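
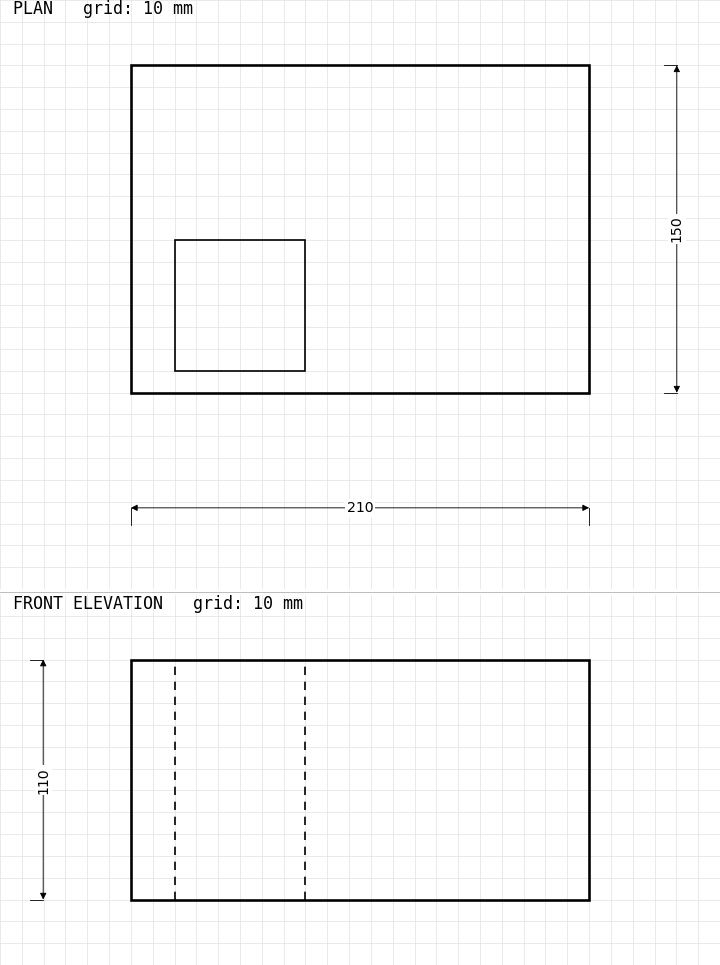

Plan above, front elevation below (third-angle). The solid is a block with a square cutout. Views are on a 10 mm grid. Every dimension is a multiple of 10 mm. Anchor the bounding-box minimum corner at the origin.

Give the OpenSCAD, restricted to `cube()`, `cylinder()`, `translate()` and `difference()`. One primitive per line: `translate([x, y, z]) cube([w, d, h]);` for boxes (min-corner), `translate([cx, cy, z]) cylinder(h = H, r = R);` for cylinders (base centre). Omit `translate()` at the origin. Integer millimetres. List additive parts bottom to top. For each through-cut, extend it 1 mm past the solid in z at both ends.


difference() {
  cube([210, 150, 110]);
  translate([20, 10, -1]) cube([60, 60, 112]);
}


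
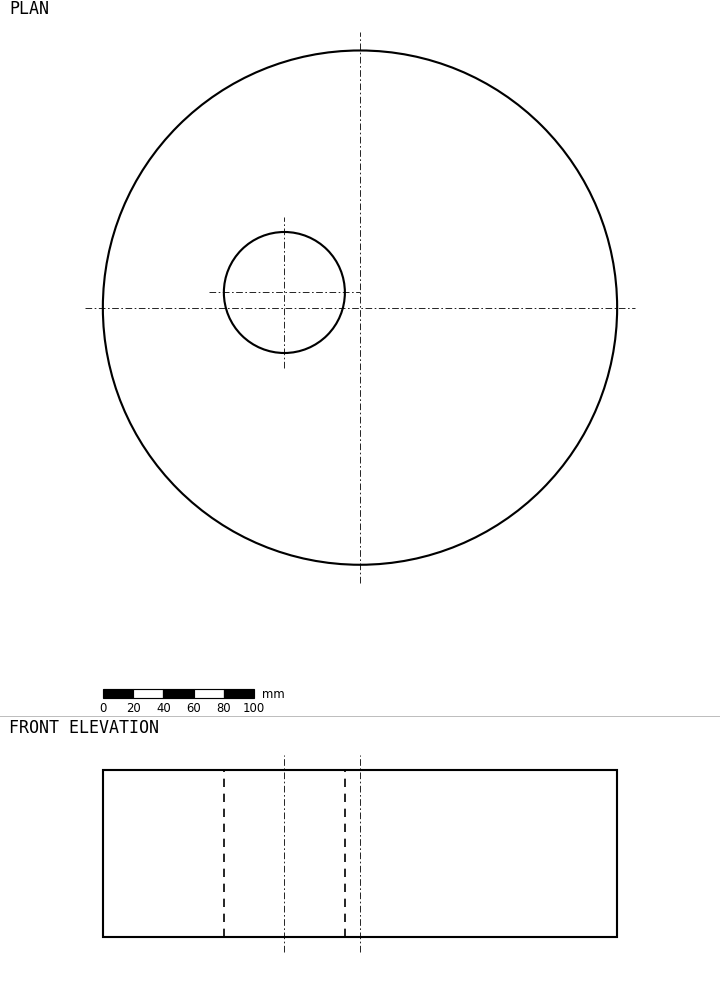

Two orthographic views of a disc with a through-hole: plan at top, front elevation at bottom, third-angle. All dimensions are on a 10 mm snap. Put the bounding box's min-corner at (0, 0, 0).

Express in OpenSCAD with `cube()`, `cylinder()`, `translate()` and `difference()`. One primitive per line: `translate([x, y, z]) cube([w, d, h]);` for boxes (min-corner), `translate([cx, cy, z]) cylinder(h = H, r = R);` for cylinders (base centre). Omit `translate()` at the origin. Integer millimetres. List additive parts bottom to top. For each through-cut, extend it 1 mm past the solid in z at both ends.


difference() {
  translate([170, 170, 0]) cylinder(h = 110, r = 170);
  translate([120, 180, -1]) cylinder(h = 112, r = 40);
}


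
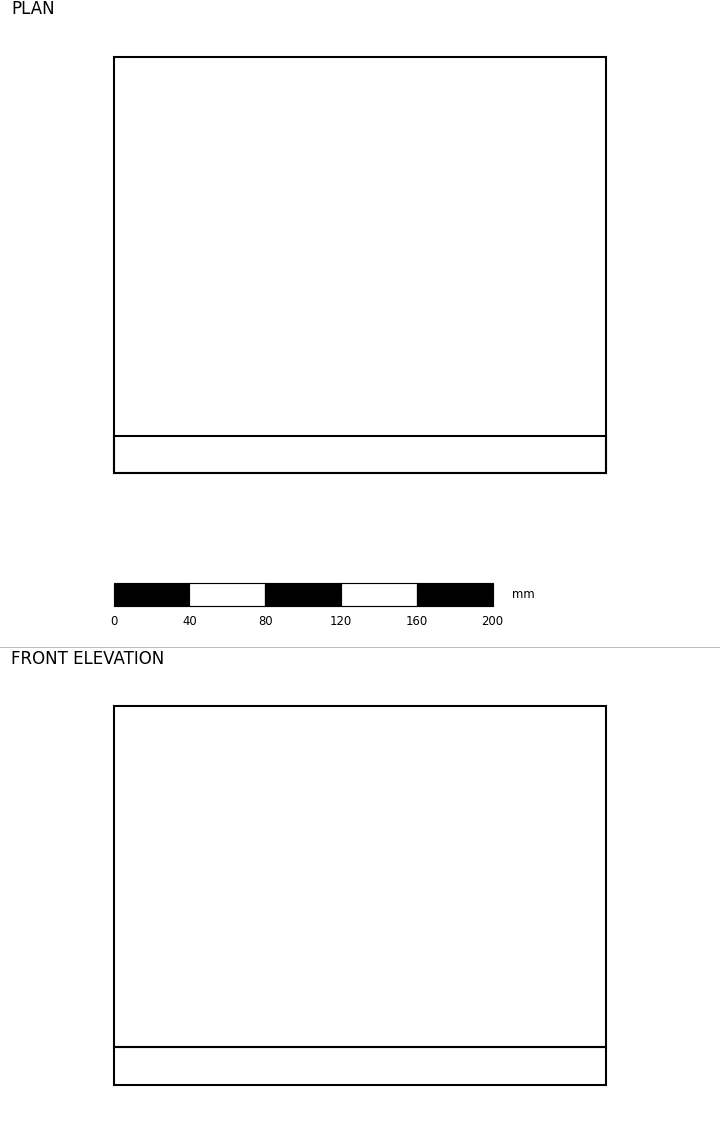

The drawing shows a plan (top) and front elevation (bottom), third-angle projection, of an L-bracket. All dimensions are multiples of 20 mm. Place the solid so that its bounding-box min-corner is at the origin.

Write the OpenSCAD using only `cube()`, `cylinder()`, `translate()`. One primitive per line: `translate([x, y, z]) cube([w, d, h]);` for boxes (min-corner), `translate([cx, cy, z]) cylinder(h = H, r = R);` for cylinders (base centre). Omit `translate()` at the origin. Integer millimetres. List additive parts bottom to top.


cube([260, 220, 20]);
translate([0, 0, 20]) cube([260, 20, 180]);


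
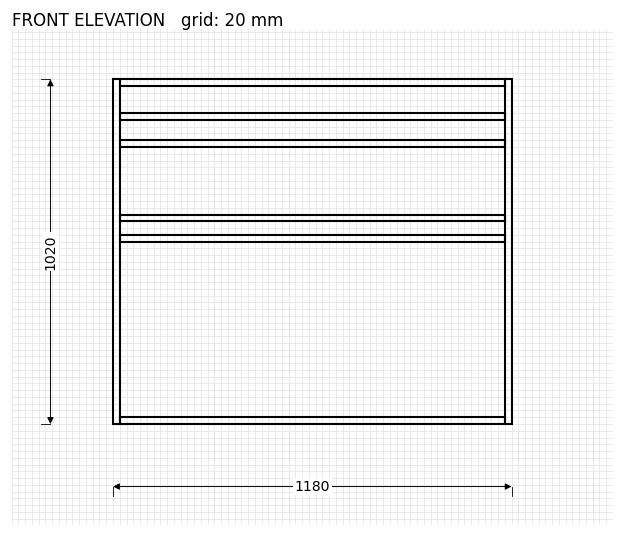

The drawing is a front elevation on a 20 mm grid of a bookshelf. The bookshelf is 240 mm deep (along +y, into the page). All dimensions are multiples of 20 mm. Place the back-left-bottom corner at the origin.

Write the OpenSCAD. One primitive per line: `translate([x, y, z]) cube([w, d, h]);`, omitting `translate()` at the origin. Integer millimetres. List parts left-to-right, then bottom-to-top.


cube([20, 240, 1020]);
translate([20, 0, 0]) cube([1140, 240, 20]);
translate([20, 0, 540]) cube([1140, 240, 20]);
translate([20, 0, 600]) cube([1140, 240, 20]);
translate([20, 0, 820]) cube([1140, 240, 20]);
translate([20, 0, 900]) cube([1140, 240, 20]);
translate([20, 0, 1000]) cube([1140, 240, 20]);
translate([1160, 0, 0]) cube([20, 240, 1020]);


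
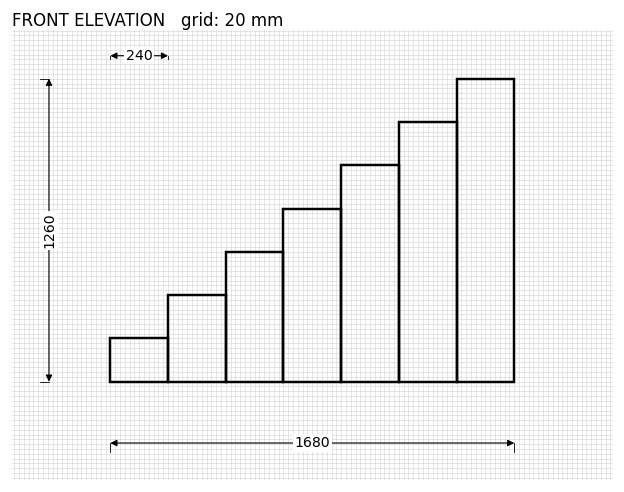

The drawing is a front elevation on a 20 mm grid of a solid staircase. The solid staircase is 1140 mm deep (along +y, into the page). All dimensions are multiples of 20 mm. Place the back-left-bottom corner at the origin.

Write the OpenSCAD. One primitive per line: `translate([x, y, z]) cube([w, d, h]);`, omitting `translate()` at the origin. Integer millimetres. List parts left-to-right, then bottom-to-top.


cube([240, 1140, 180]);
translate([240, 0, 0]) cube([240, 1140, 360]);
translate([480, 0, 0]) cube([240, 1140, 540]);
translate([720, 0, 0]) cube([240, 1140, 720]);
translate([960, 0, 0]) cube([240, 1140, 900]);
translate([1200, 0, 0]) cube([240, 1140, 1080]);
translate([1440, 0, 0]) cube([240, 1140, 1260]);


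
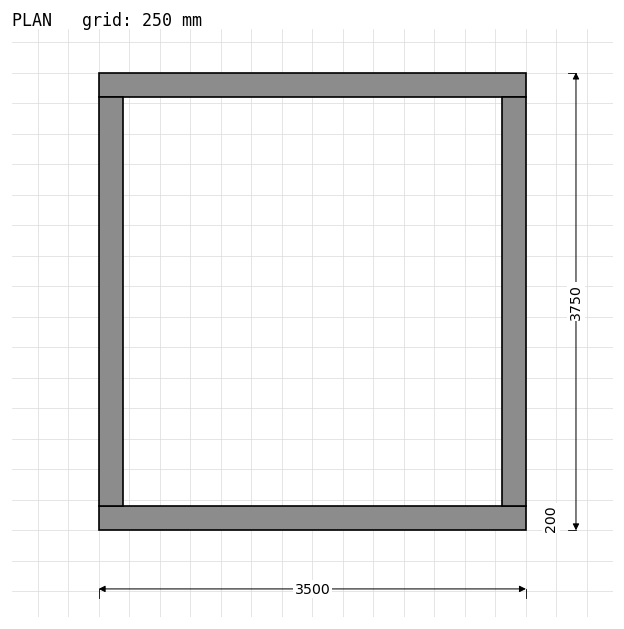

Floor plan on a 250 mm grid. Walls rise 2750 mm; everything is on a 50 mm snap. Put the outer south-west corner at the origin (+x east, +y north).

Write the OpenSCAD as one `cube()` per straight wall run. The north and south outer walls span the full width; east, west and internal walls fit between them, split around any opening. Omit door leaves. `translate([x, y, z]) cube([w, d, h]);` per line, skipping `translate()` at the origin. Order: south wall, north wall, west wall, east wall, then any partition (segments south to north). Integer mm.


cube([3500, 200, 2750]);
translate([0, 3550, 0]) cube([3500, 200, 2750]);
translate([0, 200, 0]) cube([200, 3350, 2750]);
translate([3300, 200, 0]) cube([200, 3350, 2750]);


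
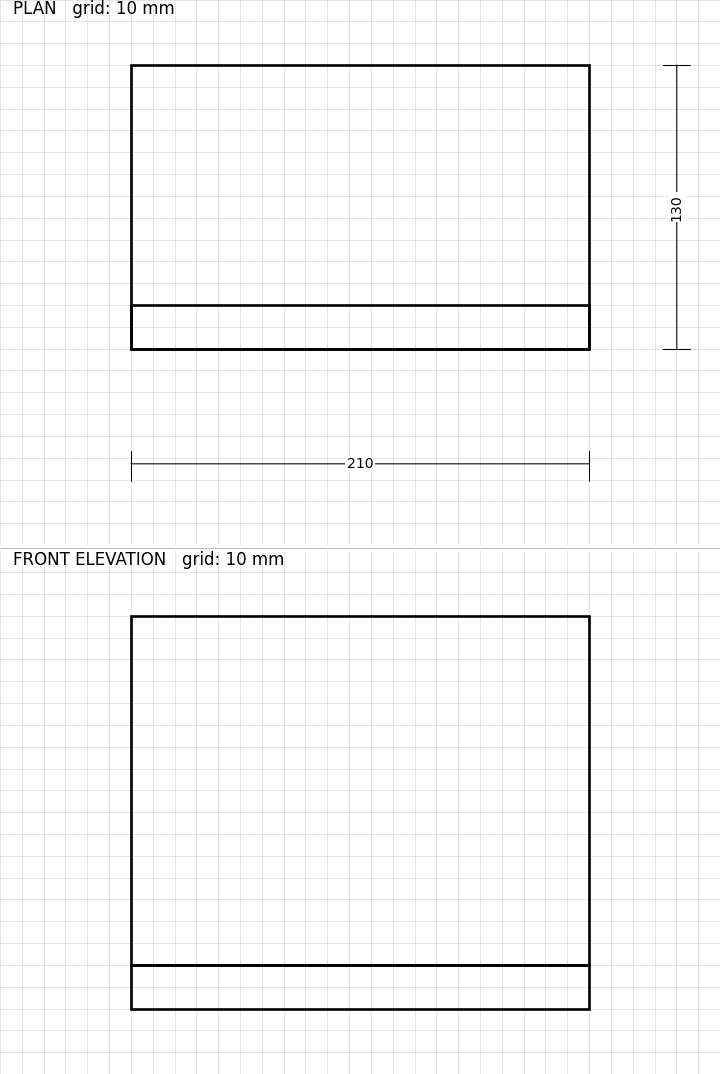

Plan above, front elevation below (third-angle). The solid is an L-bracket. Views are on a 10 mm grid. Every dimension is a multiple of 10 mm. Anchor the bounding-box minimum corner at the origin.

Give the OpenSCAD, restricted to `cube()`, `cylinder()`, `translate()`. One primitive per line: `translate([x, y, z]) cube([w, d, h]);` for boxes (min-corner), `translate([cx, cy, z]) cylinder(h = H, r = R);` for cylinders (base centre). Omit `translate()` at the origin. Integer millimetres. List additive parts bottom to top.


cube([210, 130, 20]);
translate([0, 0, 20]) cube([210, 20, 160]);


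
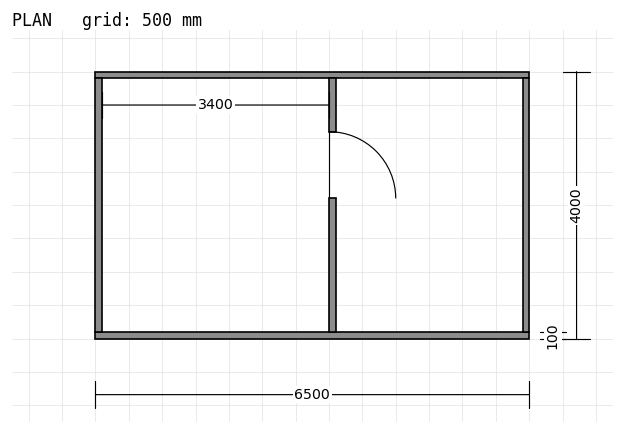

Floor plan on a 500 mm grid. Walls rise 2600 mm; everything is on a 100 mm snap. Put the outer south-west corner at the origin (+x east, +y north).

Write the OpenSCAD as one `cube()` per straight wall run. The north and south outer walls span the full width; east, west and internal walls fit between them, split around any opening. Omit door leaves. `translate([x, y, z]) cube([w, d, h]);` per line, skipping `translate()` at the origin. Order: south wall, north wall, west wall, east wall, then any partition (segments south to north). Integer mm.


cube([6500, 100, 2600]);
translate([0, 3900, 0]) cube([6500, 100, 2600]);
translate([0, 100, 0]) cube([100, 3800, 2600]);
translate([6400, 100, 0]) cube([100, 3800, 2600]);
translate([3500, 100, 0]) cube([100, 2000, 2600]);
translate([3500, 3100, 0]) cube([100, 800, 2600]);


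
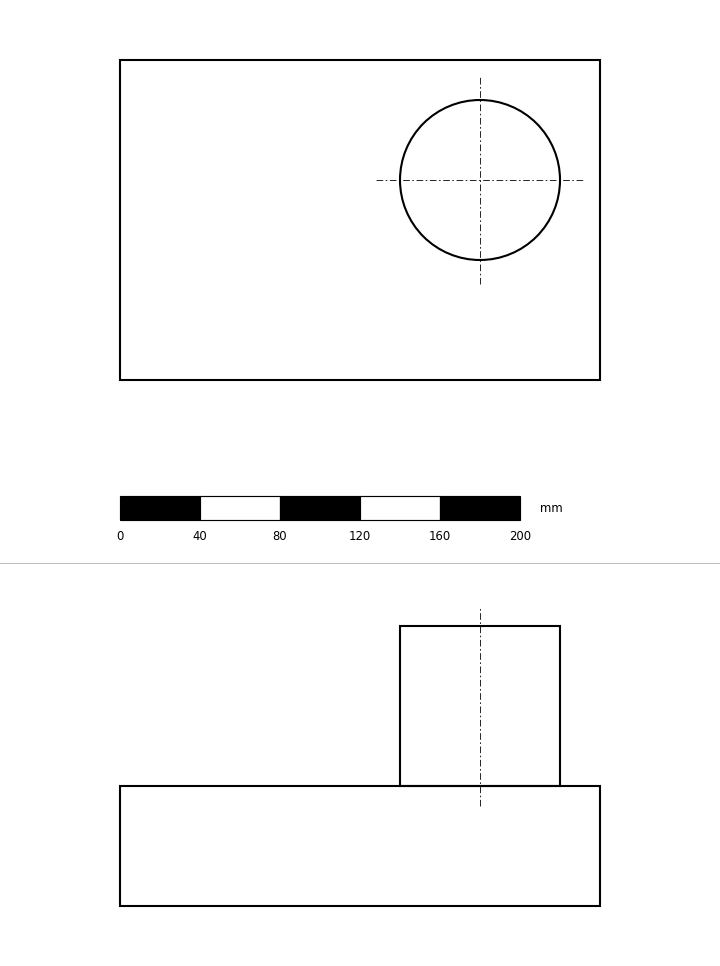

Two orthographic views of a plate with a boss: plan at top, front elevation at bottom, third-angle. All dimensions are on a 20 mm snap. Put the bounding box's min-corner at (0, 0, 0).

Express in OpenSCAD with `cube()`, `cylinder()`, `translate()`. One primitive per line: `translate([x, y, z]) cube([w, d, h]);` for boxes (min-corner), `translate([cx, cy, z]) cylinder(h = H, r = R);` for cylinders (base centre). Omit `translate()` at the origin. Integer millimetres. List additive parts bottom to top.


cube([240, 160, 60]);
translate([180, 100, 60]) cylinder(h = 80, r = 40);


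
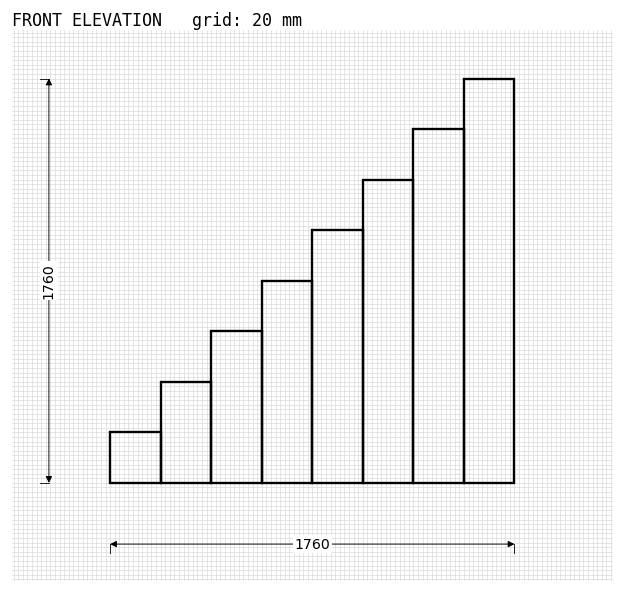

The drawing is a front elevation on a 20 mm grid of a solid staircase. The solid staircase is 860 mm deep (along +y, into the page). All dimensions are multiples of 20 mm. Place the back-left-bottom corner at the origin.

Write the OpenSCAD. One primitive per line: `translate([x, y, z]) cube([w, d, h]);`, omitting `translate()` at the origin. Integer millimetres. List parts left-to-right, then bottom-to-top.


cube([220, 860, 220]);
translate([220, 0, 0]) cube([220, 860, 440]);
translate([440, 0, 0]) cube([220, 860, 660]);
translate([660, 0, 0]) cube([220, 860, 880]);
translate([880, 0, 0]) cube([220, 860, 1100]);
translate([1100, 0, 0]) cube([220, 860, 1320]);
translate([1320, 0, 0]) cube([220, 860, 1540]);
translate([1540, 0, 0]) cube([220, 860, 1760]);


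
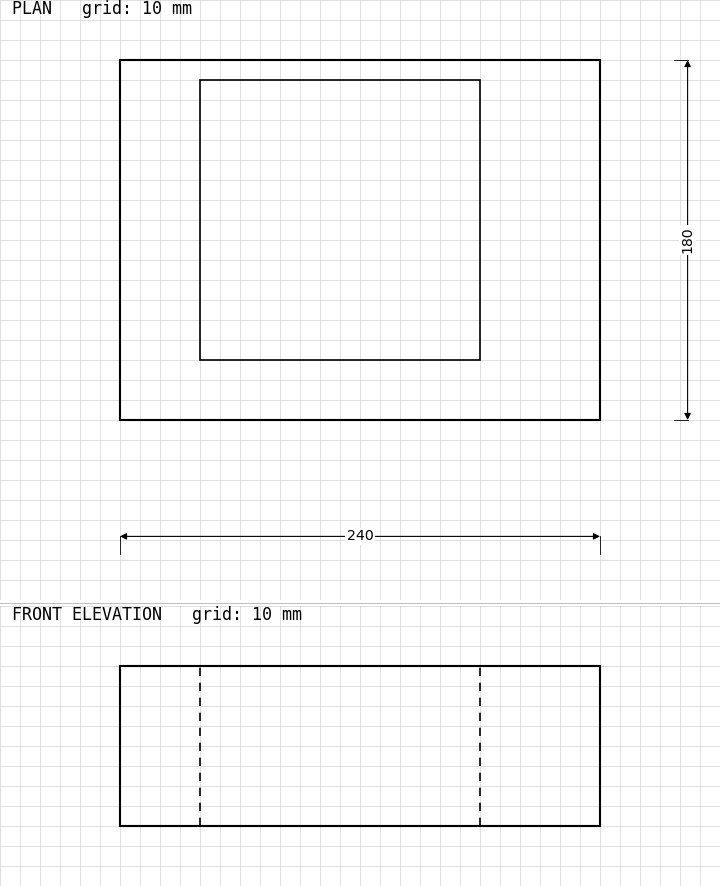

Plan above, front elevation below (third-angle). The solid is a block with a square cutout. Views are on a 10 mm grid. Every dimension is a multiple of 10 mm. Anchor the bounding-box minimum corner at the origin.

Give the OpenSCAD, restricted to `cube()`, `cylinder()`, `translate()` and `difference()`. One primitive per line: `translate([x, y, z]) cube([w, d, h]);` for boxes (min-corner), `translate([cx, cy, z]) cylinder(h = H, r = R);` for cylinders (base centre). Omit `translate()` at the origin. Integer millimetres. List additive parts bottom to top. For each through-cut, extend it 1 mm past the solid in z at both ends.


difference() {
  cube([240, 180, 80]);
  translate([40, 30, -1]) cube([140, 140, 82]);
}


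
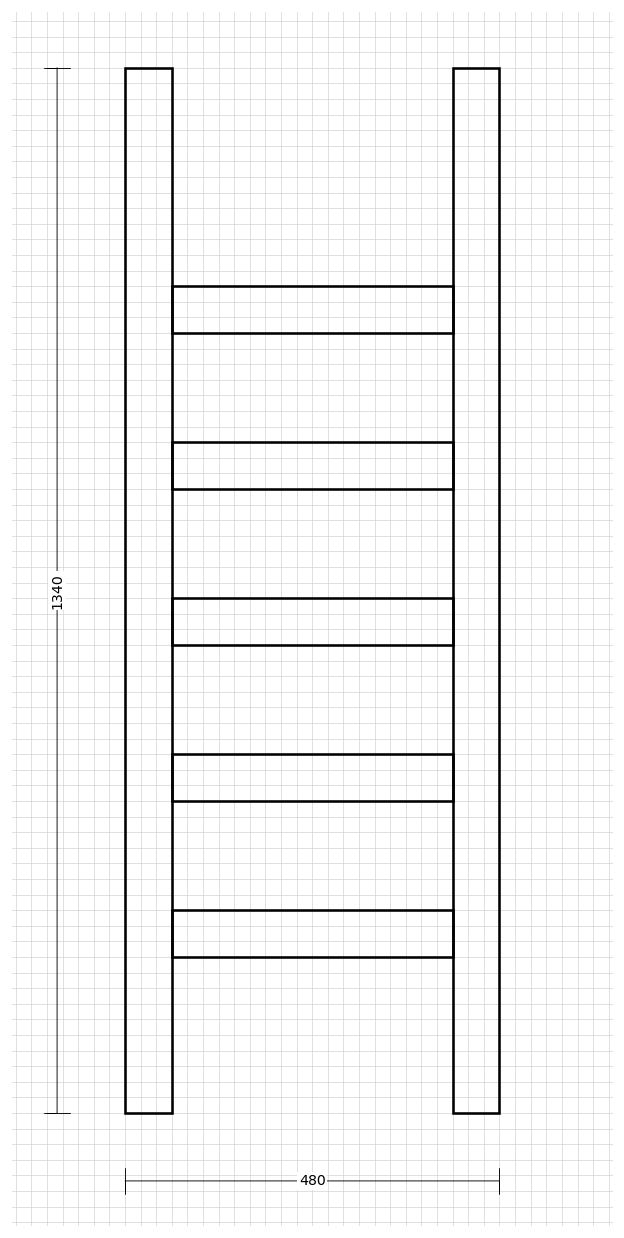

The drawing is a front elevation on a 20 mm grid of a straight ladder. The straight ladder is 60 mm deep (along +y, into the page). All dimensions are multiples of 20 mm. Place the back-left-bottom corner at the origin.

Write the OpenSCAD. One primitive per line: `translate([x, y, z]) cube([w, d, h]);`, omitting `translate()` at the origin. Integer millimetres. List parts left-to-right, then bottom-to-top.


cube([60, 60, 1340]);
translate([60, 0, 200]) cube([360, 60, 60]);
translate([60, 0, 400]) cube([360, 60, 60]);
translate([60, 0, 600]) cube([360, 60, 60]);
translate([60, 0, 800]) cube([360, 60, 60]);
translate([60, 0, 1000]) cube([360, 60, 60]);
translate([420, 0, 0]) cube([60, 60, 1340]);


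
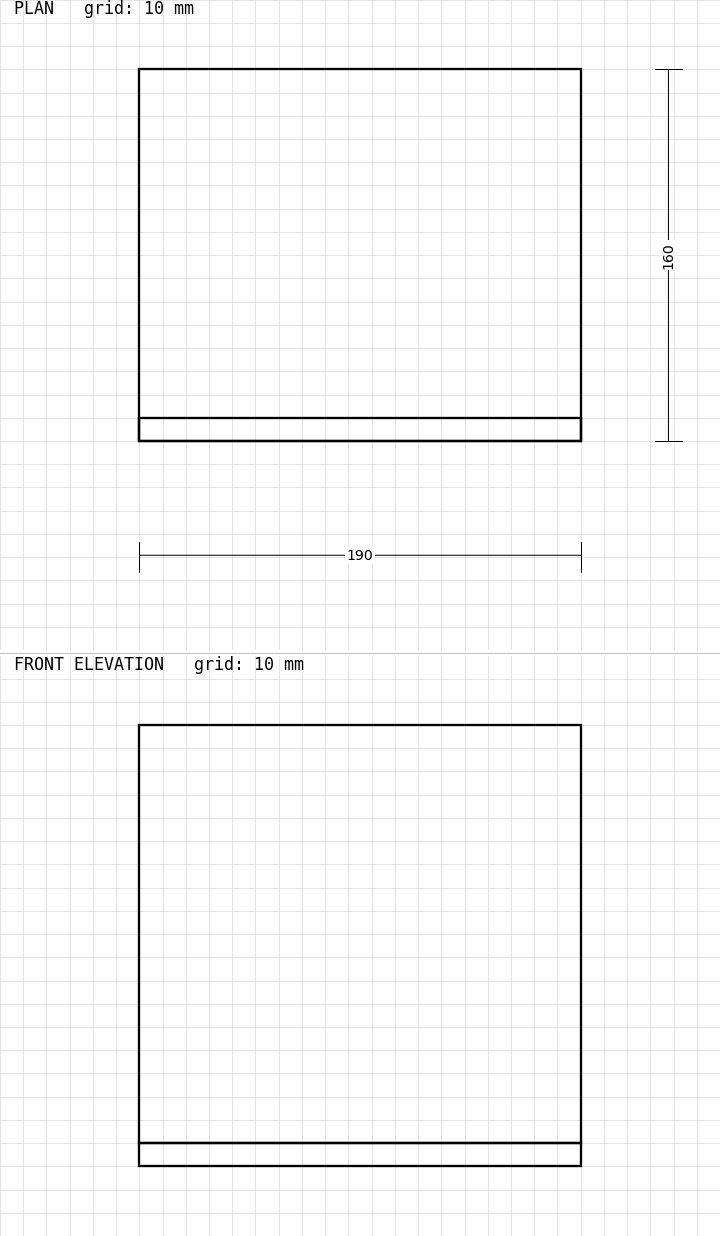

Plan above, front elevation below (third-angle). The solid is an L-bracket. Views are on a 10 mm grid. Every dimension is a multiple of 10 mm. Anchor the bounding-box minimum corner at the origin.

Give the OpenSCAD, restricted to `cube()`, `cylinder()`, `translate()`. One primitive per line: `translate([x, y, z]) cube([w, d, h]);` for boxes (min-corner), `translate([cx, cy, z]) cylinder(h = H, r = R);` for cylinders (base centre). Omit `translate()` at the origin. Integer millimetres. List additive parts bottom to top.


cube([190, 160, 10]);
translate([0, 0, 10]) cube([190, 10, 180]);


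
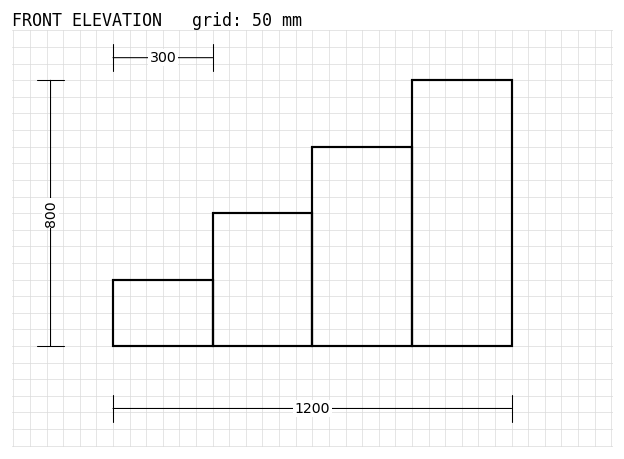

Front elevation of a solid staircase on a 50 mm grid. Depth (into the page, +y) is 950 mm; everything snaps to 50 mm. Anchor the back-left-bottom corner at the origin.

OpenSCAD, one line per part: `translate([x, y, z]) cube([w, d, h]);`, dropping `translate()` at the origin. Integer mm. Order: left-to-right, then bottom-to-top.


cube([300, 950, 200]);
translate([300, 0, 0]) cube([300, 950, 400]);
translate([600, 0, 0]) cube([300, 950, 600]);
translate([900, 0, 0]) cube([300, 950, 800]);


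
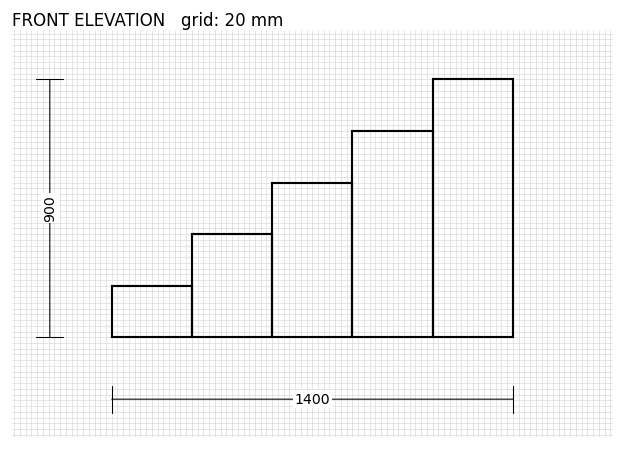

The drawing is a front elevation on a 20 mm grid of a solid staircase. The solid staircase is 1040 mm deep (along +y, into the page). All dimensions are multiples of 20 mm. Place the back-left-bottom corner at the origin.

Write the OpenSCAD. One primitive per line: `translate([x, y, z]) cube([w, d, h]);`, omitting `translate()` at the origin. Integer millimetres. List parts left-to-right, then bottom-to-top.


cube([280, 1040, 180]);
translate([280, 0, 0]) cube([280, 1040, 360]);
translate([560, 0, 0]) cube([280, 1040, 540]);
translate([840, 0, 0]) cube([280, 1040, 720]);
translate([1120, 0, 0]) cube([280, 1040, 900]);


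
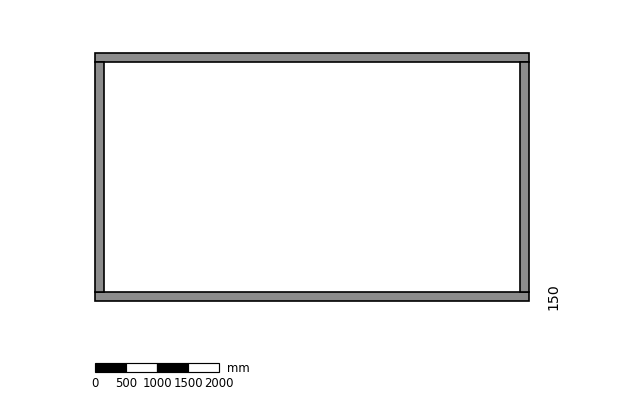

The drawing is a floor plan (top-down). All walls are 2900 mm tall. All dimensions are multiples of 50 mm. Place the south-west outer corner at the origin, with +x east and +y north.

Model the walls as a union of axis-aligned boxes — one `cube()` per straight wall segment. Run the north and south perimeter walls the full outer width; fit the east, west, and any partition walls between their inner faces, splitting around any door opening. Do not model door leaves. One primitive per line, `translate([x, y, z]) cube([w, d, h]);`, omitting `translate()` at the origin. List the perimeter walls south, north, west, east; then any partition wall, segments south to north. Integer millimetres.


cube([7000, 150, 2900]);
translate([0, 3850, 0]) cube([7000, 150, 2900]);
translate([0, 150, 0]) cube([150, 3700, 2900]);
translate([6850, 150, 0]) cube([150, 3700, 2900]);


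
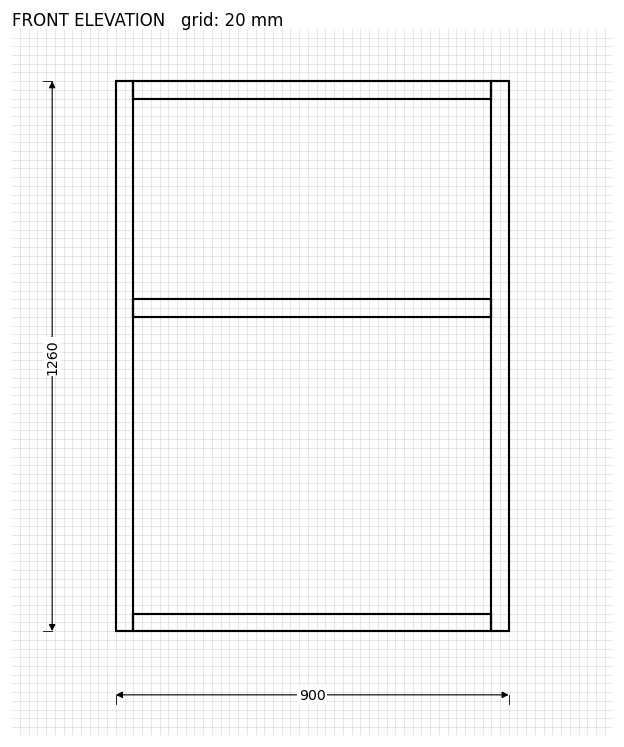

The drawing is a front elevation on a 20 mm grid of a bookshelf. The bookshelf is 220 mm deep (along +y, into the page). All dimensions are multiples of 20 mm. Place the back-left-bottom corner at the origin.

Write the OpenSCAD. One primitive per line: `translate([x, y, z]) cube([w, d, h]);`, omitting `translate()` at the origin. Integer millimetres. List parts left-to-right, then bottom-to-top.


cube([40, 220, 1260]);
translate([40, 0, 0]) cube([820, 220, 40]);
translate([40, 0, 720]) cube([820, 220, 40]);
translate([40, 0, 1220]) cube([820, 220, 40]);
translate([860, 0, 0]) cube([40, 220, 1260]);


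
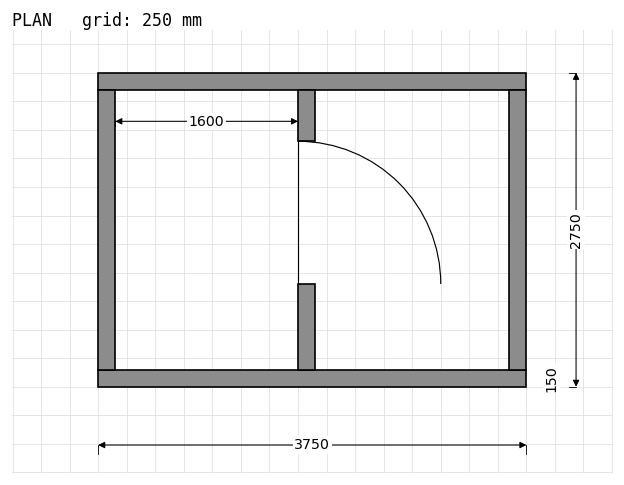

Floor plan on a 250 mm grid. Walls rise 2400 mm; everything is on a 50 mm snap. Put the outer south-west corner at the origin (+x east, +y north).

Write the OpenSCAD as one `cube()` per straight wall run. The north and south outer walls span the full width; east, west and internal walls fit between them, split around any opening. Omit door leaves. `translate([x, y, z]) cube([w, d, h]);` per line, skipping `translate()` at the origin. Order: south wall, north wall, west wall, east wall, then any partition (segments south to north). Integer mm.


cube([3750, 150, 2400]);
translate([0, 2600, 0]) cube([3750, 150, 2400]);
translate([0, 150, 0]) cube([150, 2450, 2400]);
translate([3600, 150, 0]) cube([150, 2450, 2400]);
translate([1750, 150, 0]) cube([150, 750, 2400]);
translate([1750, 2150, 0]) cube([150, 450, 2400]);


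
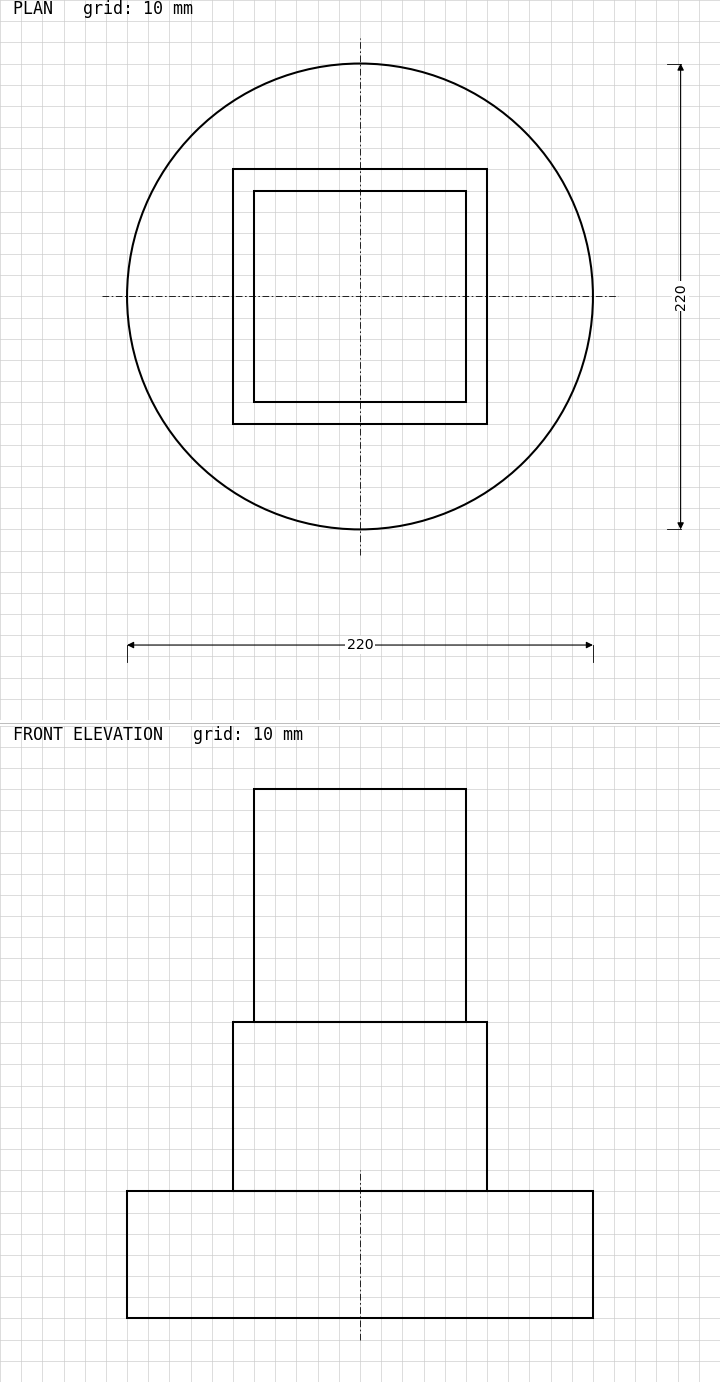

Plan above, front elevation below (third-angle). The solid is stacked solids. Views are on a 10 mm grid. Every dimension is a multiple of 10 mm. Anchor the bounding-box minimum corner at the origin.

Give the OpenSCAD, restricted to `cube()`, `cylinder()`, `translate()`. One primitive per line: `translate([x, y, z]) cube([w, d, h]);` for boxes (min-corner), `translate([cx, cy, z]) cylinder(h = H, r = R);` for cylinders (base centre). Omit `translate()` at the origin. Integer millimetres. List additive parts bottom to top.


translate([110, 110, 0]) cylinder(h = 60, r = 110);
translate([50, 50, 60]) cube([120, 120, 80]);
translate([60, 60, 140]) cube([100, 100, 110]);


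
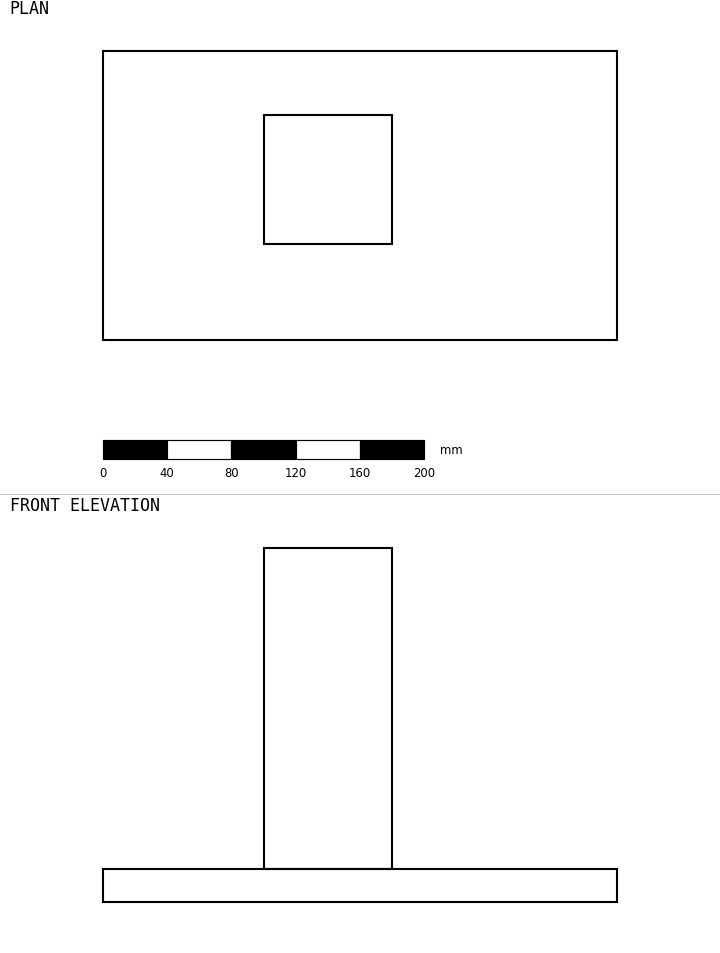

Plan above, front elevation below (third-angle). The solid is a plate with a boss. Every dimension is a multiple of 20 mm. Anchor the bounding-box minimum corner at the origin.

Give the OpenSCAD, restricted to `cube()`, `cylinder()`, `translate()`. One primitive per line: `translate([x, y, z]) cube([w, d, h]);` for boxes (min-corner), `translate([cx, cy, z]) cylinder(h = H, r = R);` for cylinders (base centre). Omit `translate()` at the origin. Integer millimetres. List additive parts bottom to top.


cube([320, 180, 20]);
translate([100, 60, 20]) cube([80, 80, 200]);


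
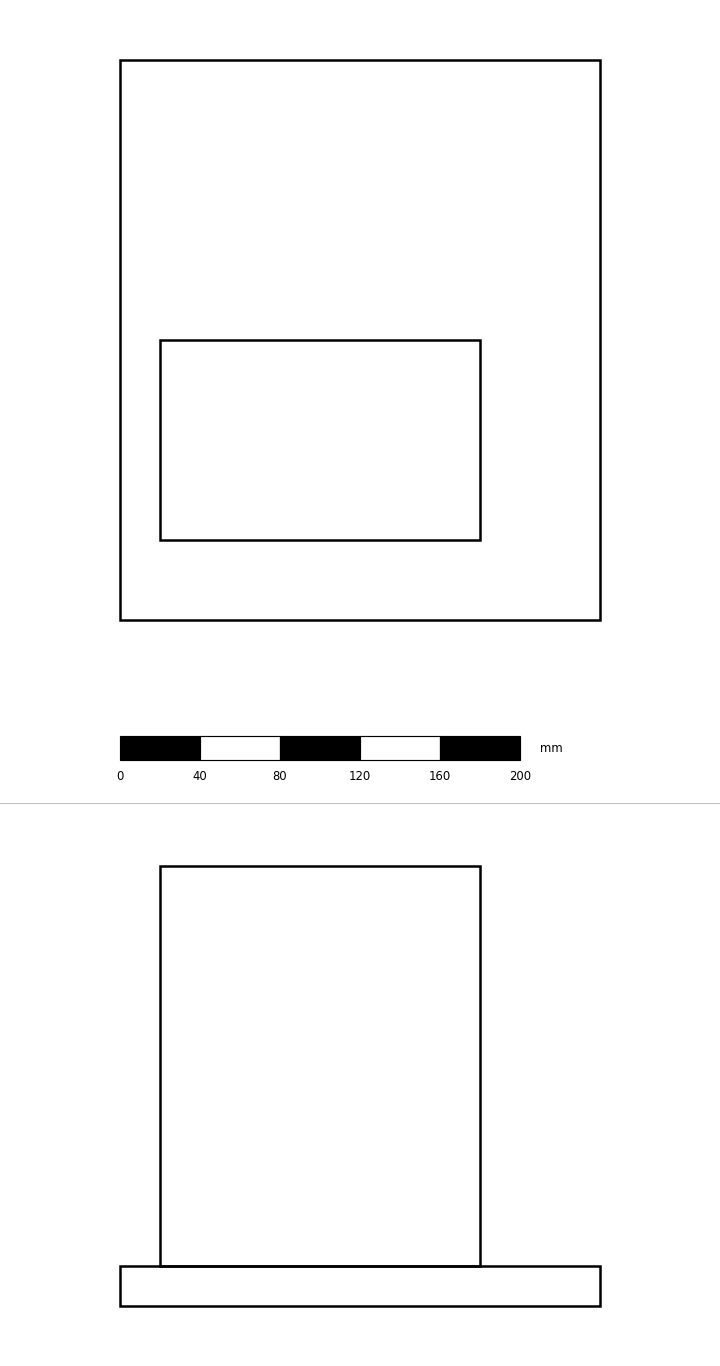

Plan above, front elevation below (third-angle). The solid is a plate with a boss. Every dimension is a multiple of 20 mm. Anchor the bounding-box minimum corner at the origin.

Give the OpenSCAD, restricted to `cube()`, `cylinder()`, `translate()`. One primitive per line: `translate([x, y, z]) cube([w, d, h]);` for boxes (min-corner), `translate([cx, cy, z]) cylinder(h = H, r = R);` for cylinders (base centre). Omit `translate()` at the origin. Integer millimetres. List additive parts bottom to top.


cube([240, 280, 20]);
translate([20, 40, 20]) cube([160, 100, 200]);


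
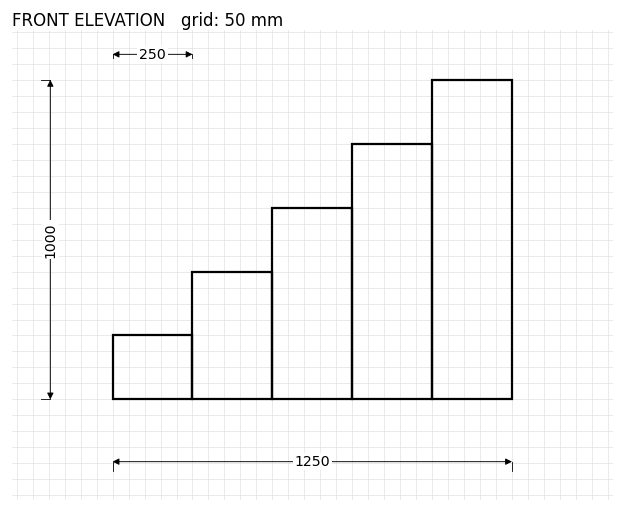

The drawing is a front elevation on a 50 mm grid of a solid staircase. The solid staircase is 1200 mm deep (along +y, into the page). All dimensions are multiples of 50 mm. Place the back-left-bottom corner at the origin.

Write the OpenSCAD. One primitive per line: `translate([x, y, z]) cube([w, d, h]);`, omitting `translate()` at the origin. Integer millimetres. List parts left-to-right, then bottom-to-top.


cube([250, 1200, 200]);
translate([250, 0, 0]) cube([250, 1200, 400]);
translate([500, 0, 0]) cube([250, 1200, 600]);
translate([750, 0, 0]) cube([250, 1200, 800]);
translate([1000, 0, 0]) cube([250, 1200, 1000]);


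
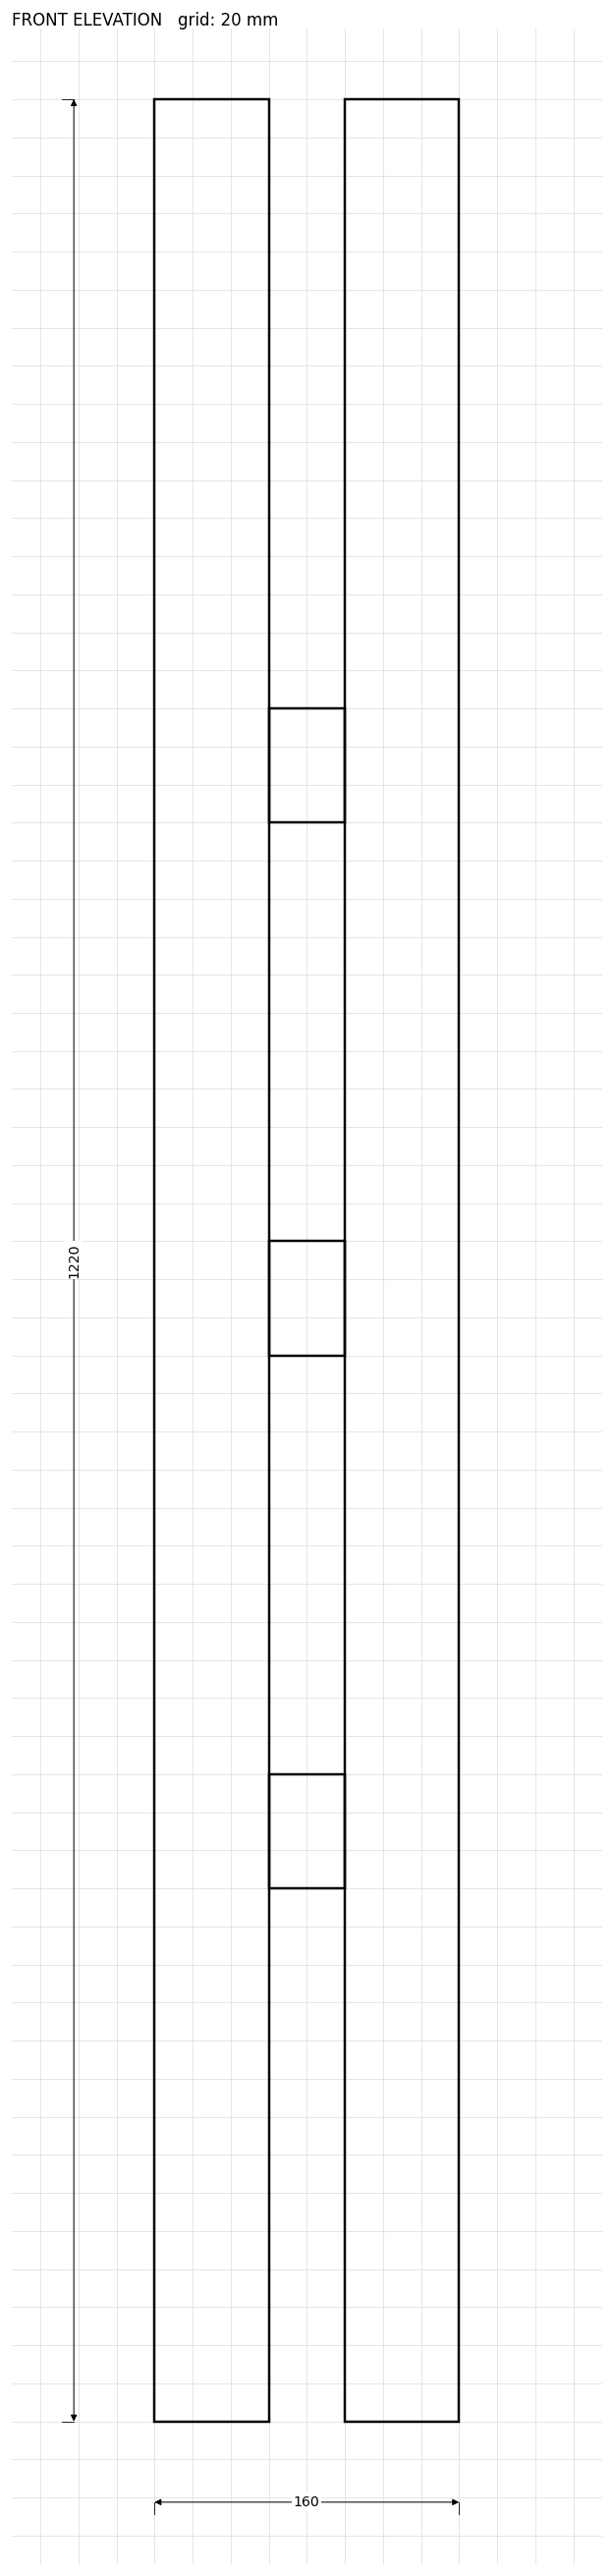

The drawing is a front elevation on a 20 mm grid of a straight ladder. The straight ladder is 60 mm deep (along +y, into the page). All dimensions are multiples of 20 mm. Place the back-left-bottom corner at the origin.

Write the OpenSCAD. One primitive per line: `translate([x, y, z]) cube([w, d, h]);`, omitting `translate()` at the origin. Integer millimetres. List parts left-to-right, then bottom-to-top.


cube([60, 60, 1220]);
translate([60, 0, 280]) cube([40, 60, 60]);
translate([60, 0, 560]) cube([40, 60, 60]);
translate([60, 0, 840]) cube([40, 60, 60]);
translate([100, 0, 0]) cube([60, 60, 1220]);


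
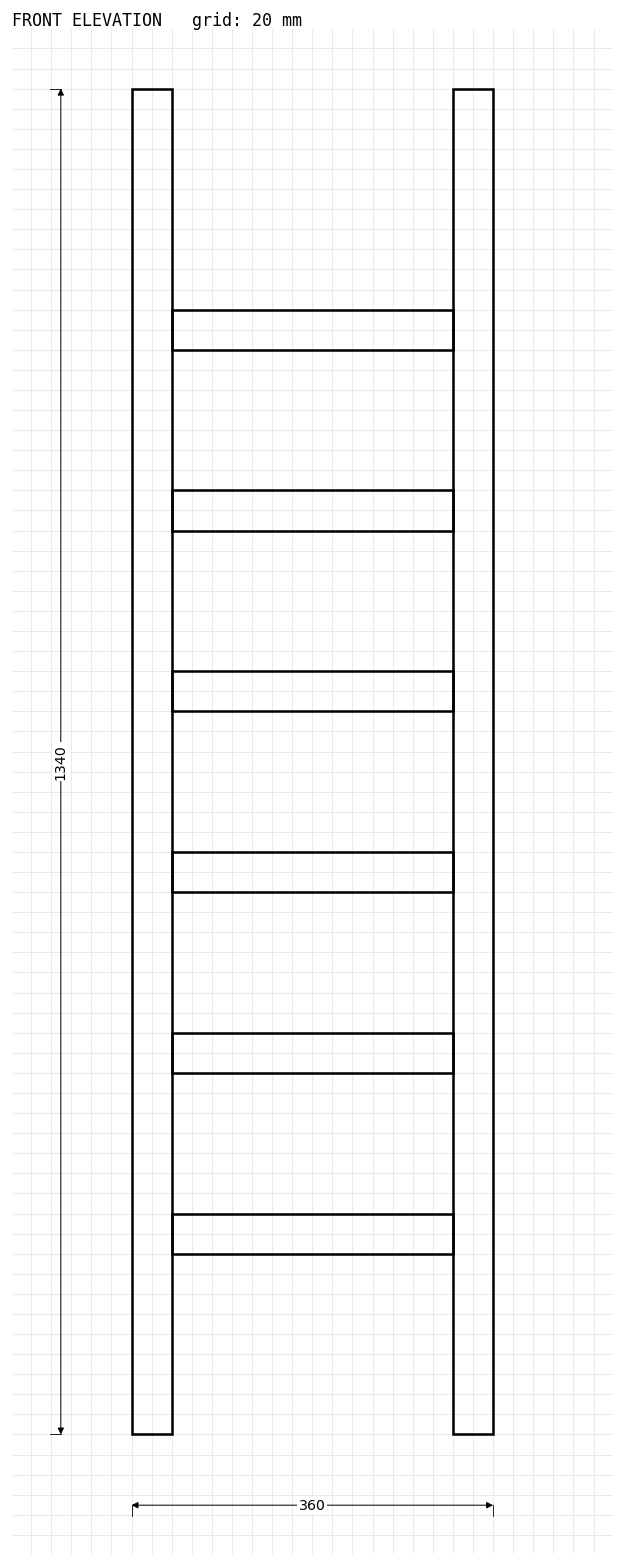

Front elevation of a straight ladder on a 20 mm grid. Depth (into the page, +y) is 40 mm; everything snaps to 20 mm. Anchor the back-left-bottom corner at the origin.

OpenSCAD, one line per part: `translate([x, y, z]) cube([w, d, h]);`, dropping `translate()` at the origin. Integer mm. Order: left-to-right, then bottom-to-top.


cube([40, 40, 1340]);
translate([40, 0, 180]) cube([280, 40, 40]);
translate([40, 0, 360]) cube([280, 40, 40]);
translate([40, 0, 540]) cube([280, 40, 40]);
translate([40, 0, 720]) cube([280, 40, 40]);
translate([40, 0, 900]) cube([280, 40, 40]);
translate([40, 0, 1080]) cube([280, 40, 40]);
translate([320, 0, 0]) cube([40, 40, 1340]);


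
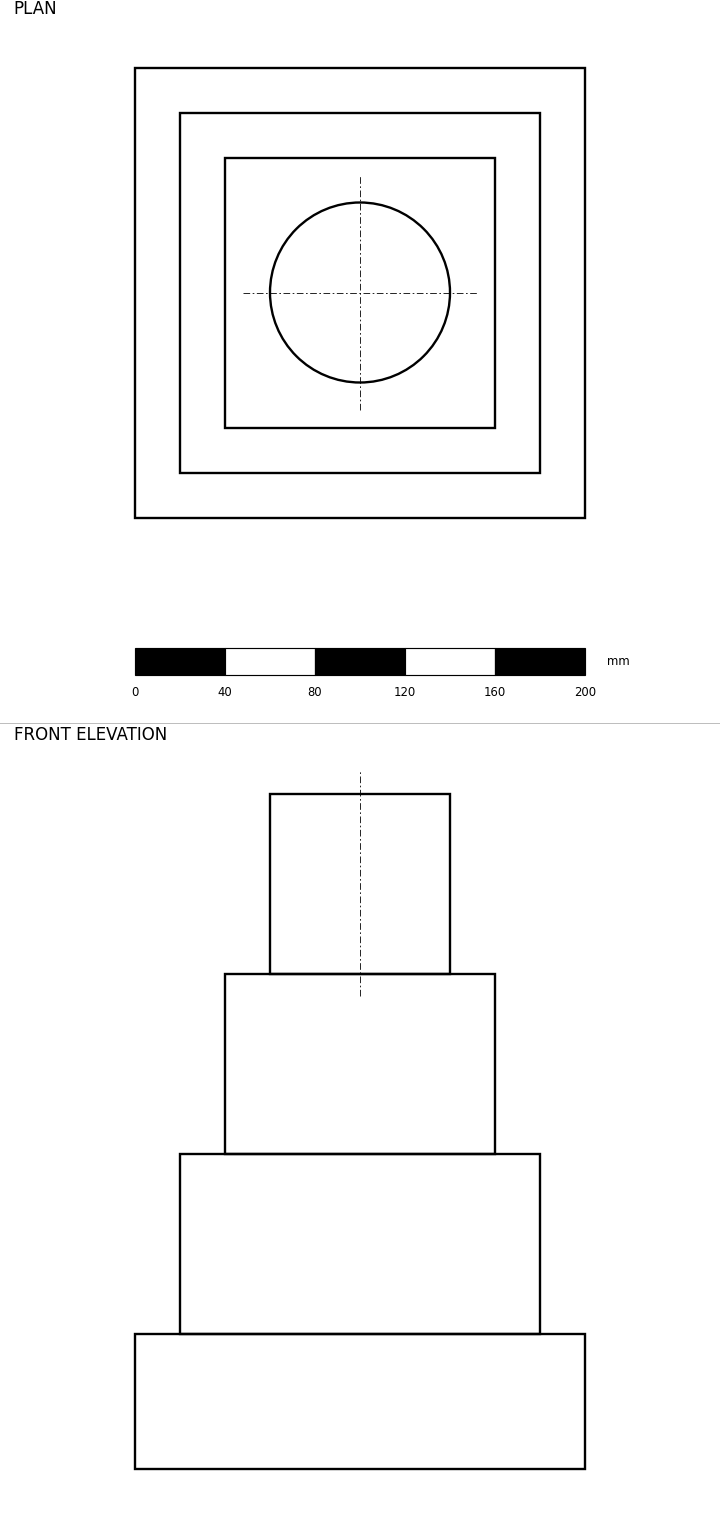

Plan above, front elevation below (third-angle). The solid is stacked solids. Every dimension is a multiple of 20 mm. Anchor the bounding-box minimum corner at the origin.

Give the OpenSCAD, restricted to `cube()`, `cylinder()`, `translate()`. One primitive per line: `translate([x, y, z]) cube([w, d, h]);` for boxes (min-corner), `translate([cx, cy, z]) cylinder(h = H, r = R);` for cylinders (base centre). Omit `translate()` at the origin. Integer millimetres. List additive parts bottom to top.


cube([200, 200, 60]);
translate([20, 20, 60]) cube([160, 160, 80]);
translate([40, 40, 140]) cube([120, 120, 80]);
translate([100, 100, 220]) cylinder(h = 80, r = 40);


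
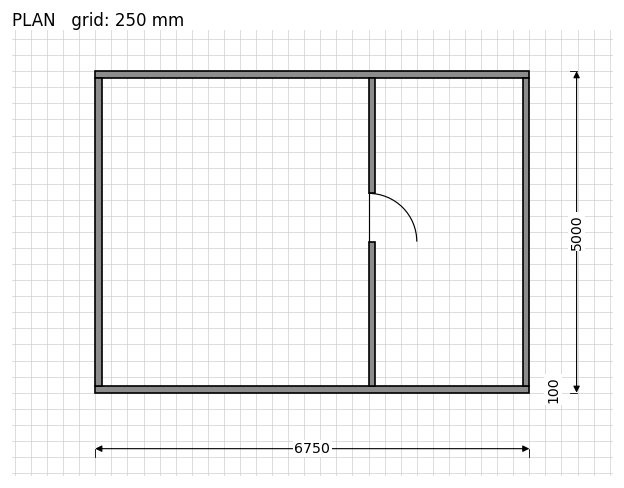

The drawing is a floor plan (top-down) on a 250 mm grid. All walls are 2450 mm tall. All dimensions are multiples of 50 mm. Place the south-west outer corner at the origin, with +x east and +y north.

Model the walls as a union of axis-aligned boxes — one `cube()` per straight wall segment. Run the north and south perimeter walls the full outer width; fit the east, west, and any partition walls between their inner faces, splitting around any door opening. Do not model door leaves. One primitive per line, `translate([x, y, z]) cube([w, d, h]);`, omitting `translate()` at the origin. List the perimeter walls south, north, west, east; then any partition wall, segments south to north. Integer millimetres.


cube([6750, 100, 2450]);
translate([0, 4900, 0]) cube([6750, 100, 2450]);
translate([0, 100, 0]) cube([100, 4800, 2450]);
translate([6650, 100, 0]) cube([100, 4800, 2450]);
translate([4250, 100, 0]) cube([100, 2250, 2450]);
translate([4250, 3100, 0]) cube([100, 1800, 2450]);


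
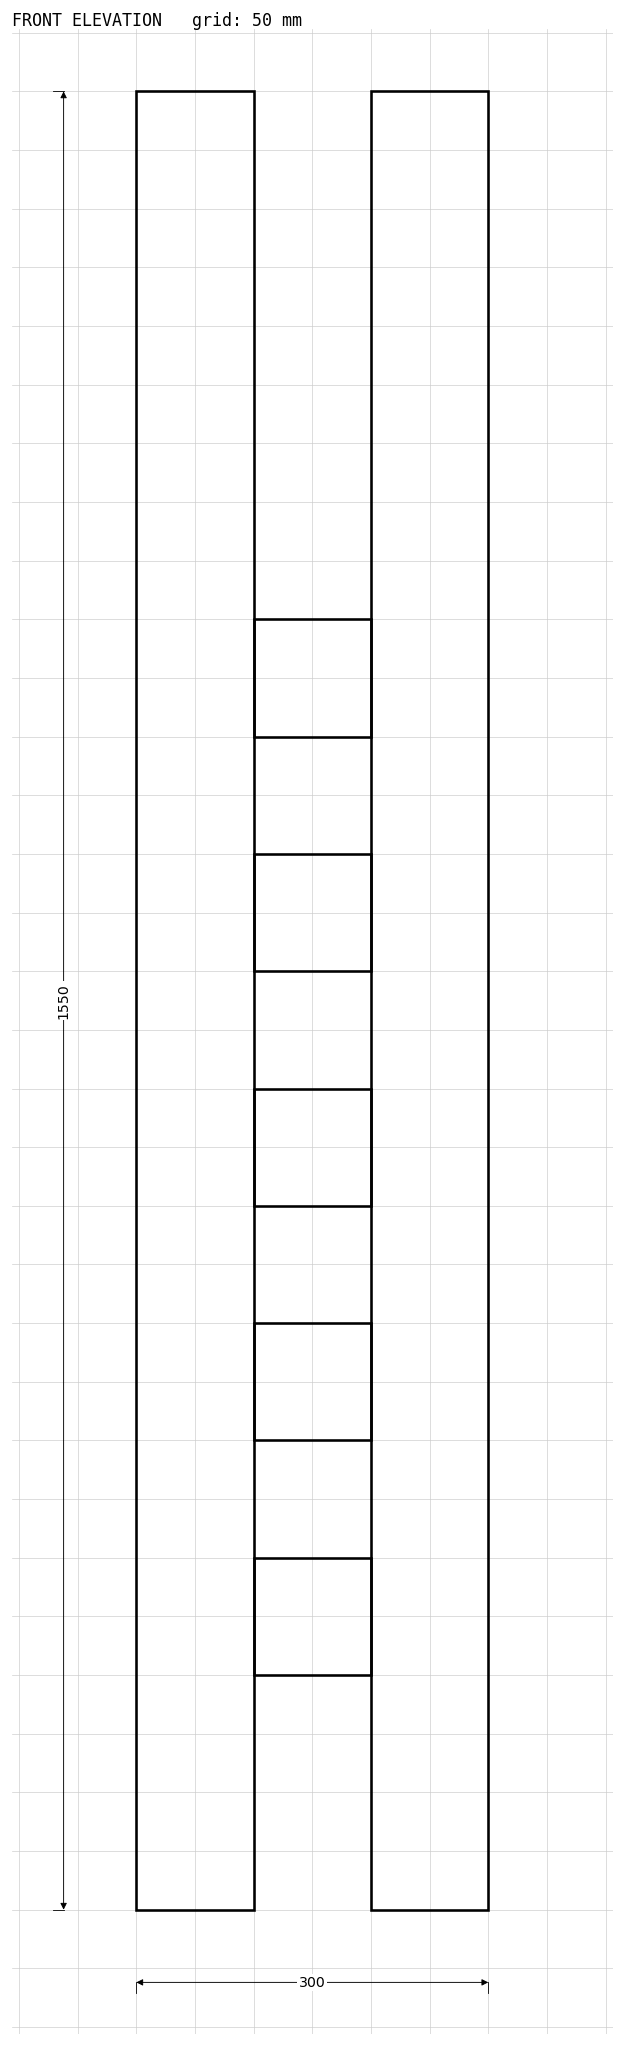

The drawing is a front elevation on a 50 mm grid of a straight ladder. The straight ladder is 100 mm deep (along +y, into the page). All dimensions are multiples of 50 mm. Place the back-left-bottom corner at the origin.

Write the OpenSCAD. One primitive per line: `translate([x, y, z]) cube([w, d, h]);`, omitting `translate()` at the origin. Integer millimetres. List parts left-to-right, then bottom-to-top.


cube([100, 100, 1550]);
translate([100, 0, 200]) cube([100, 100, 100]);
translate([100, 0, 400]) cube([100, 100, 100]);
translate([100, 0, 600]) cube([100, 100, 100]);
translate([100, 0, 800]) cube([100, 100, 100]);
translate([100, 0, 1000]) cube([100, 100, 100]);
translate([200, 0, 0]) cube([100, 100, 1550]);


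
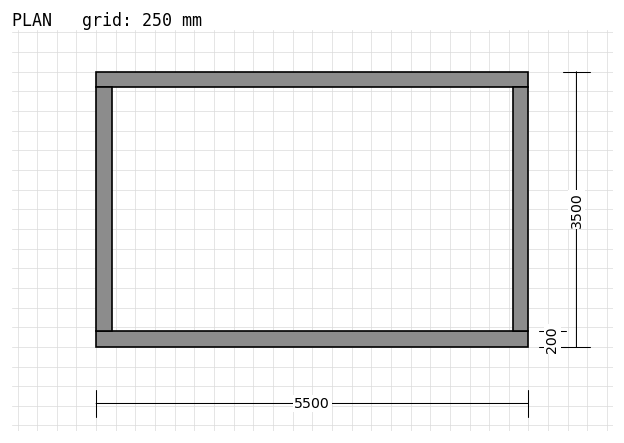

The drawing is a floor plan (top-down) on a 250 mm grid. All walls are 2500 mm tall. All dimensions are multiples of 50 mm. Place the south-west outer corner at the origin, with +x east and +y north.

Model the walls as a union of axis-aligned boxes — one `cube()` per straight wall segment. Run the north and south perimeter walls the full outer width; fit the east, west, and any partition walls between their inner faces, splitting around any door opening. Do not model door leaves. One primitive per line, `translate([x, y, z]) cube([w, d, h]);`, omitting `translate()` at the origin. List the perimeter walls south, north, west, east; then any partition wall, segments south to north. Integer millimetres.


cube([5500, 200, 2500]);
translate([0, 3300, 0]) cube([5500, 200, 2500]);
translate([0, 200, 0]) cube([200, 3100, 2500]);
translate([5300, 200, 0]) cube([200, 3100, 2500]);


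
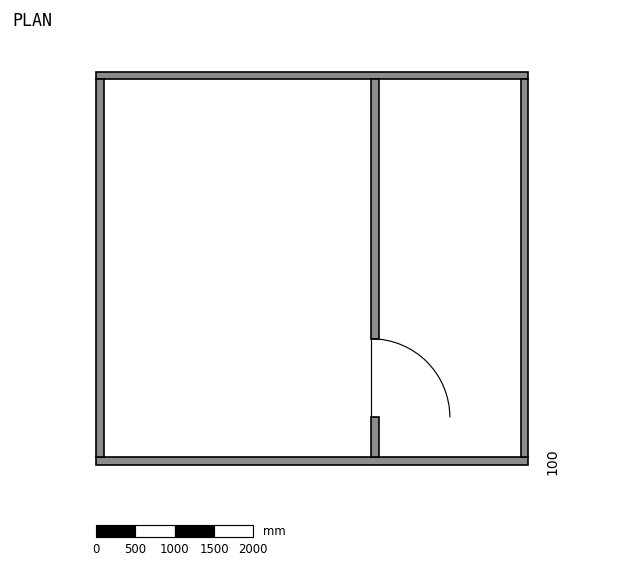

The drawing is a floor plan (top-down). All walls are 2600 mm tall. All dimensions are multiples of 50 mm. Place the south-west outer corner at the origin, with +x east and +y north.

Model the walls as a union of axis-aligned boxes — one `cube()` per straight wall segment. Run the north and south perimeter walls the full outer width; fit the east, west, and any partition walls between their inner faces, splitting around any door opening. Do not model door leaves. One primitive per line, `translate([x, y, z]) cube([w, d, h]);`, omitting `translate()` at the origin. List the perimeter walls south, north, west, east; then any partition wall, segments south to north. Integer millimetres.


cube([5500, 100, 2600]);
translate([0, 4900, 0]) cube([5500, 100, 2600]);
translate([0, 100, 0]) cube([100, 4800, 2600]);
translate([5400, 100, 0]) cube([100, 4800, 2600]);
translate([3500, 100, 0]) cube([100, 500, 2600]);
translate([3500, 1600, 0]) cube([100, 3300, 2600]);


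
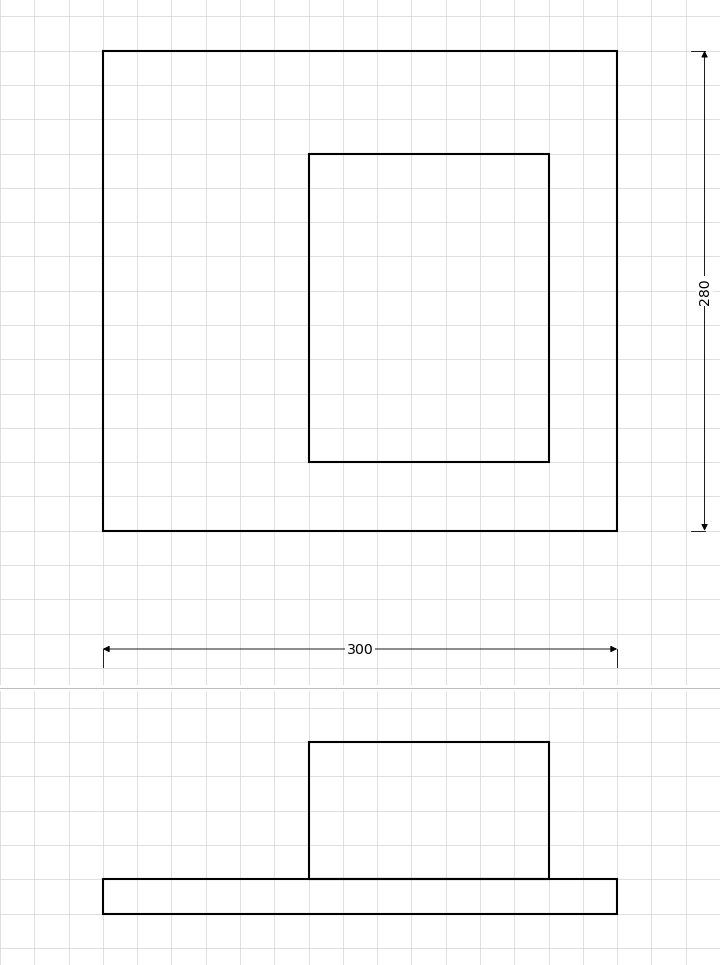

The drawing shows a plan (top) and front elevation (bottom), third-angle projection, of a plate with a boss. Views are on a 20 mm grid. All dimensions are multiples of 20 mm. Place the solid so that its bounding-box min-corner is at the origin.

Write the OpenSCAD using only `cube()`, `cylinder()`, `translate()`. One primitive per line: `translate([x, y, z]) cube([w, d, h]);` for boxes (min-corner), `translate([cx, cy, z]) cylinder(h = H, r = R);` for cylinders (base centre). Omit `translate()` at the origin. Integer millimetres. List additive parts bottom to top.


cube([300, 280, 20]);
translate([120, 40, 20]) cube([140, 180, 80]);


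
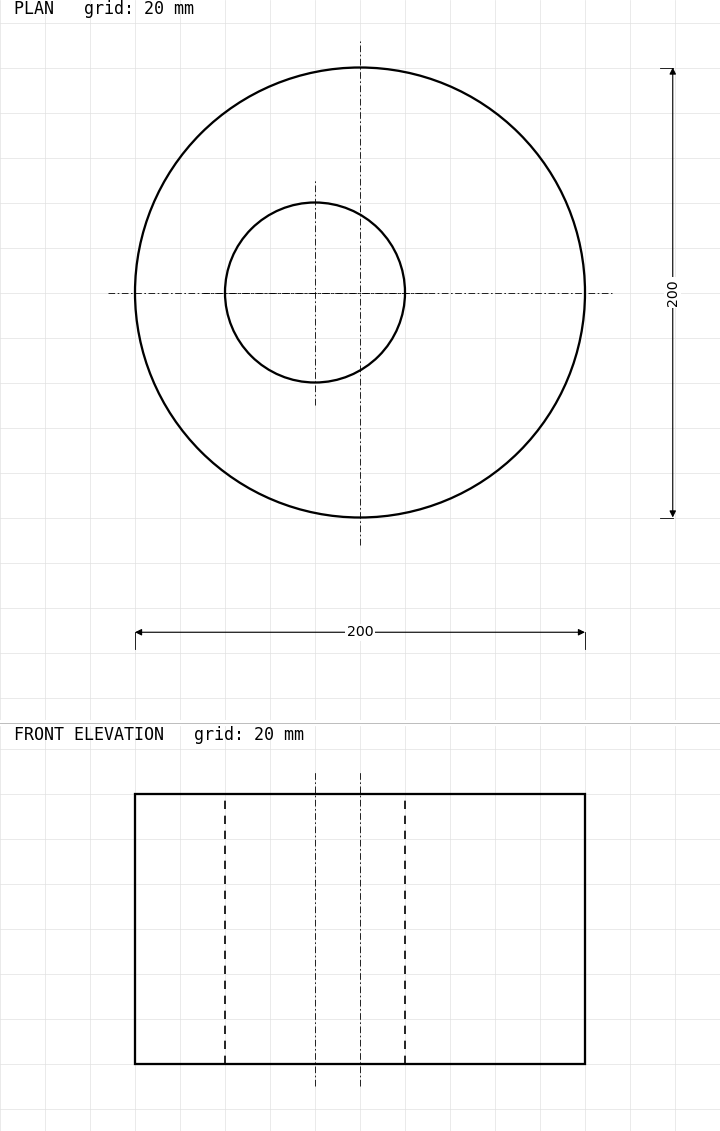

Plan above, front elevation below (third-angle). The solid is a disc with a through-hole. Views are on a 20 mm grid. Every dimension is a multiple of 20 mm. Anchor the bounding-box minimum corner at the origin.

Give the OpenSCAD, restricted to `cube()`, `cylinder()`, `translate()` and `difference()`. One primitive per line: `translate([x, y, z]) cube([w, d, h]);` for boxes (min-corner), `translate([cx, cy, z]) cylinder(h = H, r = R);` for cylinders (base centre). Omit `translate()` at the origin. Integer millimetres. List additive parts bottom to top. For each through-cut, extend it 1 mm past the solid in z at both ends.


difference() {
  translate([100, 100, 0]) cylinder(h = 120, r = 100);
  translate([80, 100, -1]) cylinder(h = 122, r = 40);
}


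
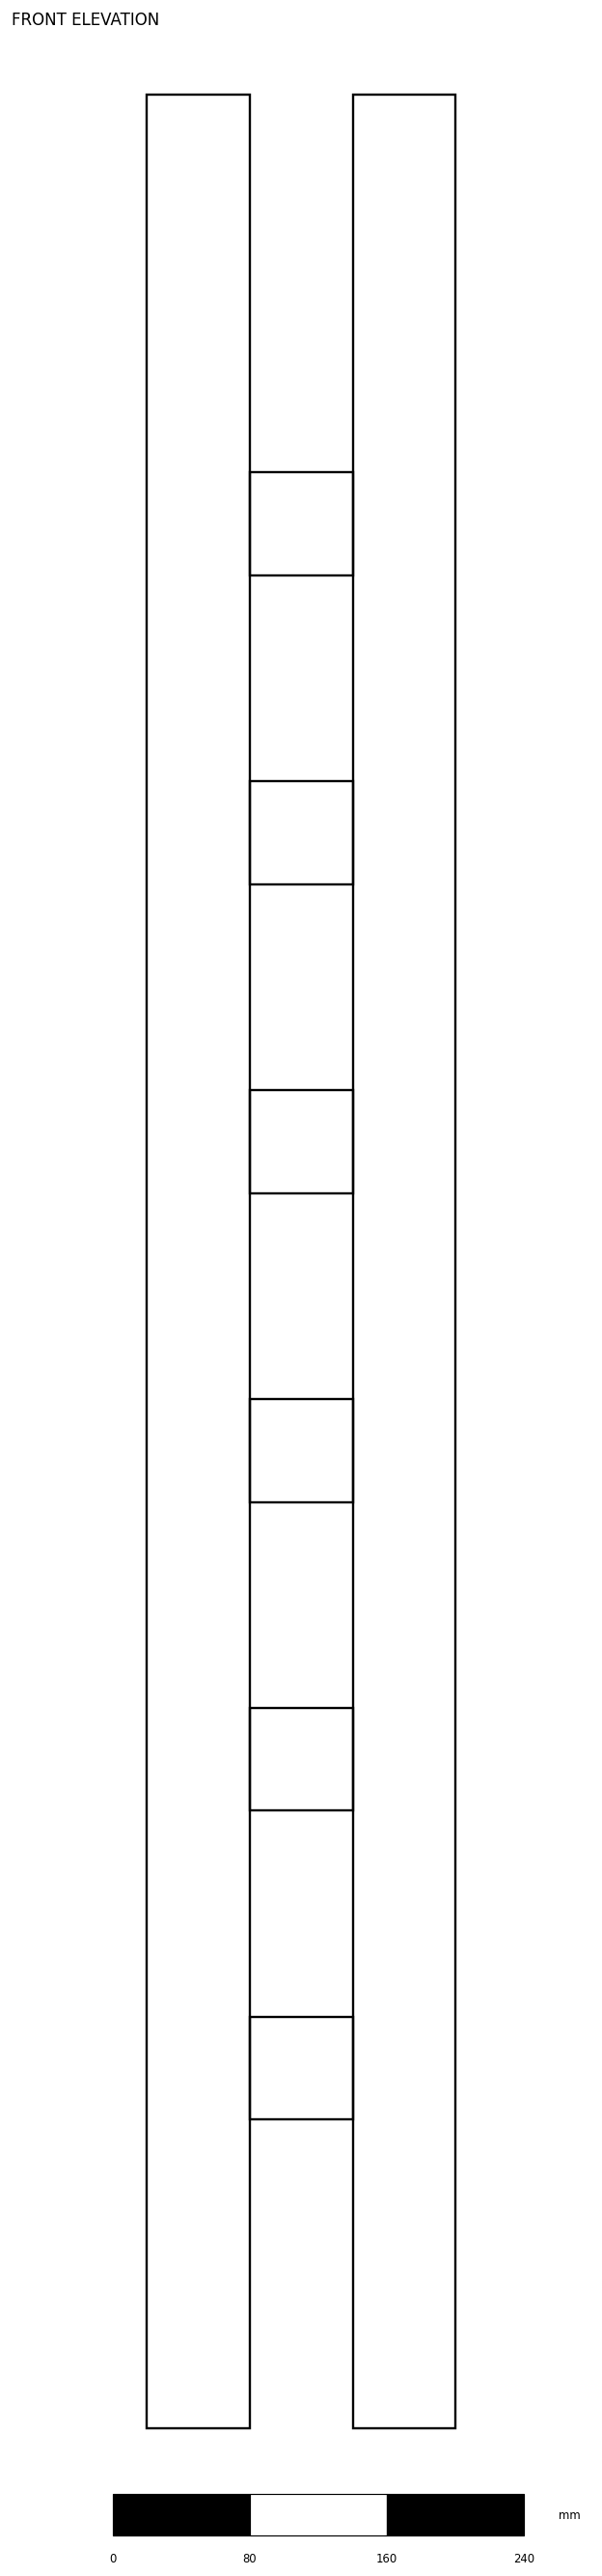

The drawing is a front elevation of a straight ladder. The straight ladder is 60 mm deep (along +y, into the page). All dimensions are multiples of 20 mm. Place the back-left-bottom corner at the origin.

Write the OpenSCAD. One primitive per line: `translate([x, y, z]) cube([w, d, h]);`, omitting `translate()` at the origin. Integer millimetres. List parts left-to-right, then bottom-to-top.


cube([60, 60, 1360]);
translate([60, 0, 180]) cube([60, 60, 60]);
translate([60, 0, 360]) cube([60, 60, 60]);
translate([60, 0, 540]) cube([60, 60, 60]);
translate([60, 0, 720]) cube([60, 60, 60]);
translate([60, 0, 900]) cube([60, 60, 60]);
translate([60, 0, 1080]) cube([60, 60, 60]);
translate([120, 0, 0]) cube([60, 60, 1360]);


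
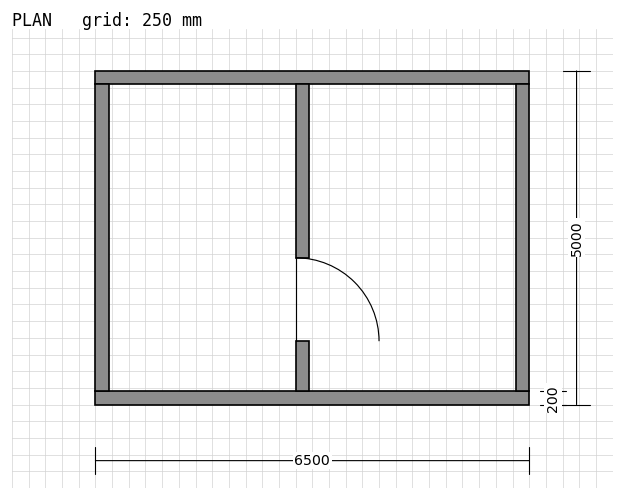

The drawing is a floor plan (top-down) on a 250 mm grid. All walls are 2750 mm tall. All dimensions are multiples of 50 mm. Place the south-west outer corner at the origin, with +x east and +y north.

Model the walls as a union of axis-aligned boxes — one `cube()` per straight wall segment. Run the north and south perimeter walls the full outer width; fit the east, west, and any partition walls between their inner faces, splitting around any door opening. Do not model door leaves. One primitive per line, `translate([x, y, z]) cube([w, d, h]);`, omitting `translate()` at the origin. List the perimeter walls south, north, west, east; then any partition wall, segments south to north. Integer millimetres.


cube([6500, 200, 2750]);
translate([0, 4800, 0]) cube([6500, 200, 2750]);
translate([0, 200, 0]) cube([200, 4600, 2750]);
translate([6300, 200, 0]) cube([200, 4600, 2750]);
translate([3000, 200, 0]) cube([200, 750, 2750]);
translate([3000, 2200, 0]) cube([200, 2600, 2750]);


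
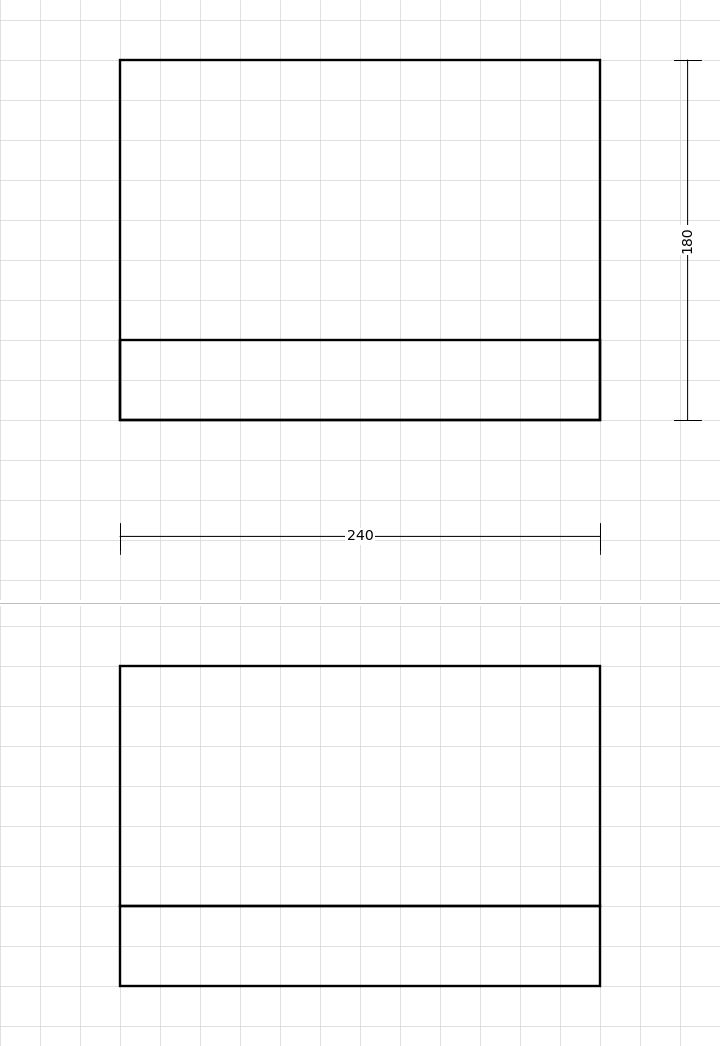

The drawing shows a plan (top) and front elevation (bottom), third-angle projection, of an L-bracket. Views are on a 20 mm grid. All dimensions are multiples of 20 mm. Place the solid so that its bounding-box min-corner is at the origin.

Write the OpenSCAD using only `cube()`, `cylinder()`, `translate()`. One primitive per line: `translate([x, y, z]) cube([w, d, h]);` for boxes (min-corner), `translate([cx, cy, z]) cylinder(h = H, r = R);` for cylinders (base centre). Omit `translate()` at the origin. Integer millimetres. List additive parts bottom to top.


cube([240, 180, 40]);
translate([0, 0, 40]) cube([240, 40, 120]);
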